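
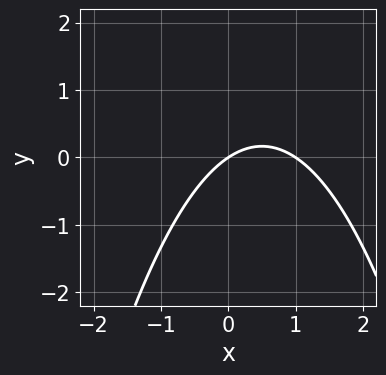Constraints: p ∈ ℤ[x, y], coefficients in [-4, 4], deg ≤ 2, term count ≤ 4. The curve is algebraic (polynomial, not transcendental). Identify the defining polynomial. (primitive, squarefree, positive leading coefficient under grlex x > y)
The degree is 2 — a generic line meets the curve in up to 2 points.
Observable constraints: among the integer gridlines, it crosses the x-axis at x ∈ {0, 1}; one y-axis crossing is at y = 0.
Assembling these constraints gives the stated polynomial.

2*x^2 - 2*x + 3*y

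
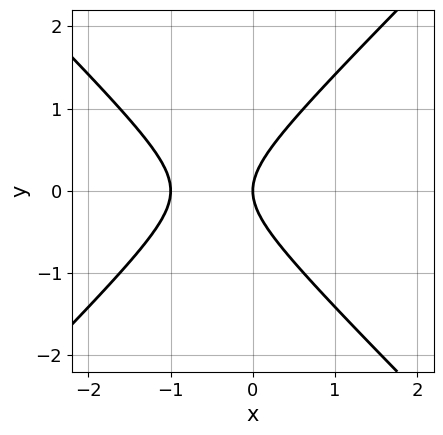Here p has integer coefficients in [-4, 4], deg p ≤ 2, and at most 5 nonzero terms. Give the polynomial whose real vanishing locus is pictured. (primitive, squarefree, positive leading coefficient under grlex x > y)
Degree: no degree-1 curve has this shape, so deg p = 2.
Symmetries: mirror symmetry y ↦ −y ⇒ only even powers of y.
From the axis intercepts and sections: the x-axis gridline crossings are at x ∈ {-1, 0}; it crosses the y-axis at the gridline y = 0.
Putting this together gives p.

x^2 - y^2 + x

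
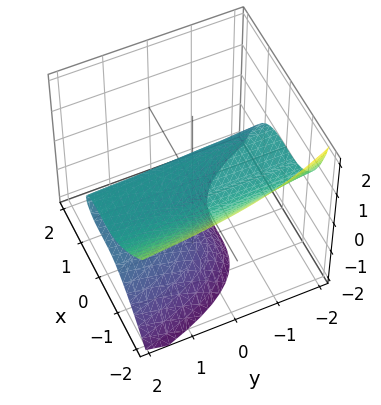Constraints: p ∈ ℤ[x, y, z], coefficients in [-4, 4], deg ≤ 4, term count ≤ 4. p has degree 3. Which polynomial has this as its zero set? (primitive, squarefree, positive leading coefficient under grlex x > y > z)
1. The degree is 3 — no degree-2 surface has this shape.
2. Reading off the gridlines: every point of the y-axis in the box is on the surface; it meets the x-axis at x = 0 (among the integer gridlines); it crosses the z-axis at the gridline z = 0.
3. Together with the visible shape, these determine p as stated.

x^3 + y*z^2 + 2*z^2 + 3*z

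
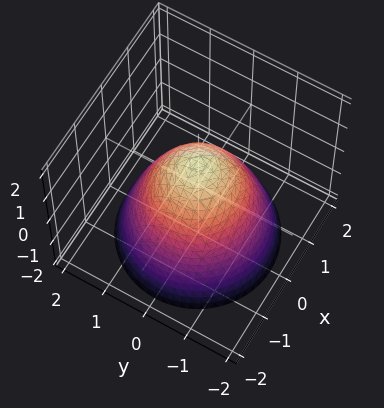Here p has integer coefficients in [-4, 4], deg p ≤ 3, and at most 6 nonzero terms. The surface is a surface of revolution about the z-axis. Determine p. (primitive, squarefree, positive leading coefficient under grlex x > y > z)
(a) deg p = 2.
(b) Symmetry: the z-axis is an axis of rotation, so x and y enter only as x² + y².
(c) Checking where it meets the axes: it meets the z-axis at z = 1 (among the integer gridlines); among the integer gridlines, it crosses the x-axis at x ∈ {-1, 1}.
(d) These observations pin down the coefficients.

x^2 + y^2 + z - 1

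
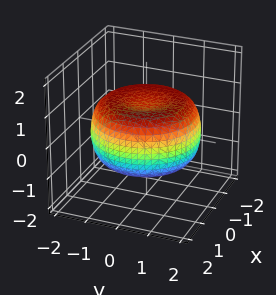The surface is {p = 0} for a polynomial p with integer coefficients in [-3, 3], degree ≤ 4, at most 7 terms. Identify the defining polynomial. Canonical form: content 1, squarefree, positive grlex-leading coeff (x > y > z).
(a) The degree is 4 — a generic line meets the surface in up to 4 points.
(b) Symmetry: the z-axis is an axis of rotation, so x and y enter only as x² + y².
(c) From the axis intercepts and sections: a circular section at z = 1 has radius exactly 1.
(d) Assembling these constraints gives the stated polynomial.

x^4 + 2*x^2*y^2 + y^4 - 2*x^2 - 2*y^2 + 3*z^2 - 2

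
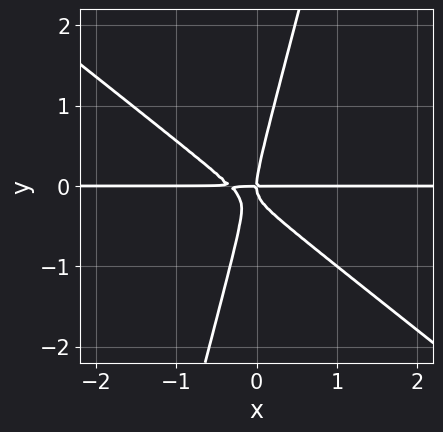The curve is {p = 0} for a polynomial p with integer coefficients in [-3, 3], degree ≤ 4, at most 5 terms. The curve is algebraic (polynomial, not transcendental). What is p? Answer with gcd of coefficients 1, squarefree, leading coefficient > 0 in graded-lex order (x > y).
deg p = 3. No degree-2 curve has this shape.
From the axis intercepts and sections: the visible x-axis segment lies entirely on the curve; one y-axis crossing is at y = 0.
Matching integer coefficients to the picture gives p.

3*x^2*y + 3*x*y^2 - y^3 + x*y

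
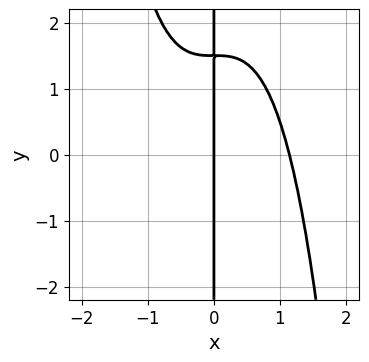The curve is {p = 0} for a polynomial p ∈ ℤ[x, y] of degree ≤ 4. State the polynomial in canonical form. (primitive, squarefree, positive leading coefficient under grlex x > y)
1. The degree is 4 — a generic line meets the curve in up to 4 points.
2. Reading off the gridlines: it crosses the x-axis at the gridline x = 0; every point of the y-axis in the box is on the curve.
3. Together with the visible shape, these determine p as stated.

2*x^4 + 2*x*y - 3*x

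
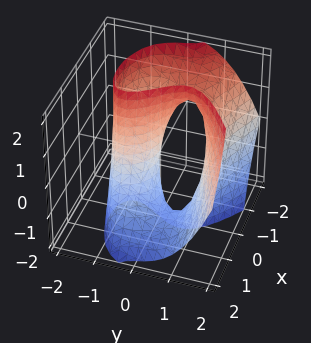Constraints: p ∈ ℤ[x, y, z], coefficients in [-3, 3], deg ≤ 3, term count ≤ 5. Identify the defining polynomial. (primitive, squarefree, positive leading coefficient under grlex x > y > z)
x*y*z - 2*y^3 + 2*x^2 + 2*x*z + 3*y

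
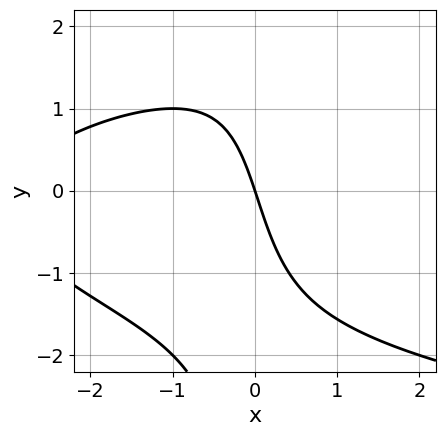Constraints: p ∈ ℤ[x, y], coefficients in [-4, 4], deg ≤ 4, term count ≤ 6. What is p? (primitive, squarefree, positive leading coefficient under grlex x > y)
x*y^2 - x^2 - 3*x - y

deg p = 3. The shape is more complex than any degree-2 curve.
From the visible intercepts: one y-axis crossing is at y = 0; it meets the x-axis at x = 0 (among the integer gridlines).
Solving for integer coefficients yields p as stated.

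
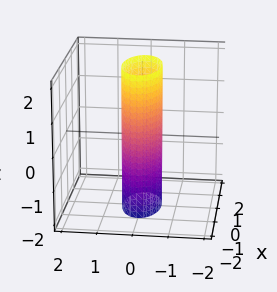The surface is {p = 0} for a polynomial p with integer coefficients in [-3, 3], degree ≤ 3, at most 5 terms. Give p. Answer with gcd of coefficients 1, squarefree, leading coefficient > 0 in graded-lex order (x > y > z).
(a) Degree: a cylinder; a quadric, so deg p = 2.
(b) Symmetries: the z ↦ −z reflection is a symmetry, so z appears only in even powers; it's symmetric under x → −x, forcing even powers of x; mirror symmetry y ↦ −y ⇒ only even powers of y.
(c) Checking where it meets the axes: it misses every integer gridline on the z-axis; among the integer gridlines, it crosses the x-axis at x ∈ {-1, 1}.
(d) Solving for integer coefficients yields p as stated.

x^2 + 3*y^2 - 1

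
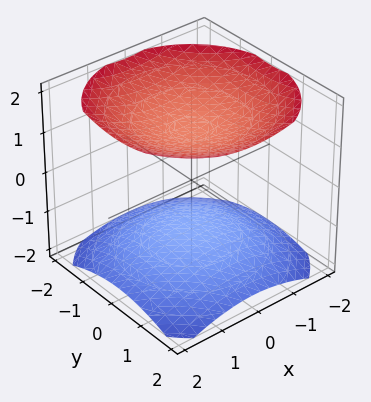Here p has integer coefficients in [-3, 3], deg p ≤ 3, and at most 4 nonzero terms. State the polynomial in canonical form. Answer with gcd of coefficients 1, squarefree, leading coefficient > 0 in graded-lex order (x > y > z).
1. There are 2 components. They look like related sheets of one shape, so recover p as a whole.
2. Degree: two separate bowl-shaped sheets opening away from each other; a quadric, so deg p = 2.
3. Symmetries: mirror symmetry z ↦ −z ⇒ only even powers of z; the surface is invariant under rotation about z: p = q(x² + y², z).
4. Reading off the gridlines: no x-intercept at any integer in the box; it misses every integer gridline on the y-axis.
5. Matching integer coefficients to the picture gives p.

x^2 + y^2 - 2*z^2 + 3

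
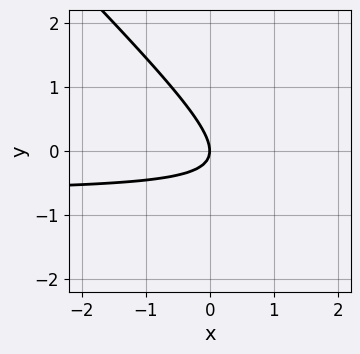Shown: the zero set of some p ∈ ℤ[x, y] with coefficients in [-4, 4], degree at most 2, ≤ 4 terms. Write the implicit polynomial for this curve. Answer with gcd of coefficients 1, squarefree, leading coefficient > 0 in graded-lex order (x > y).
Degree: a generic line meets the curve in up to 2 points, so deg p = 2.
Reading off the gridlines: it crosses the x-axis at the gridline x = 0; it crosses the y-axis at the gridline y = 0.
Matching integer coefficients to the picture gives p.

3*x*y + 3*y^2 + 2*x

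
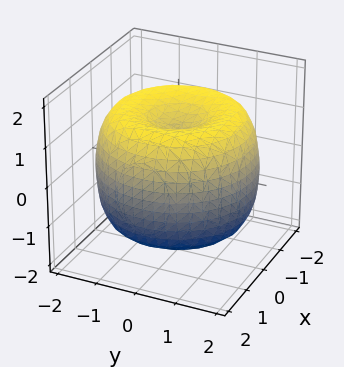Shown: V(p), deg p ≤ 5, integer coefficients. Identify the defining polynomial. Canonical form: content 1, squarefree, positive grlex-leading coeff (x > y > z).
x^4 + 2*x^2*y^2 + y^4 - 3*x^2 - 3*y^2 + 2*z^2 - 2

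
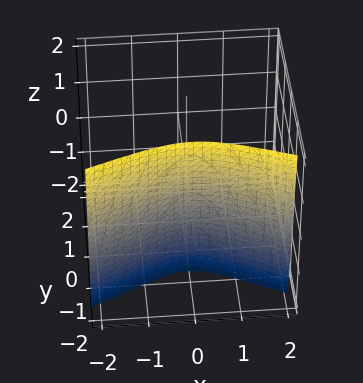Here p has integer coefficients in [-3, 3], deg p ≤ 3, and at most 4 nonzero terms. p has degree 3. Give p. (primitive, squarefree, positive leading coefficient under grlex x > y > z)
2*y^3 + 2*x^2 - y*z + 2

(a) deg p = 3. No degree-2 surface has this shape.
(b) From the visible intercepts: no z-intercept at any integer in the box; it misses every integer gridline on the x-axis.
(c) Matching integer coefficients to the picture gives p. Check: (0, -1, 0) on the y-axis lies on the surface, and p(0, -1, 0) = 0. ✓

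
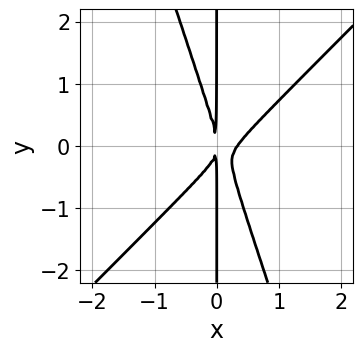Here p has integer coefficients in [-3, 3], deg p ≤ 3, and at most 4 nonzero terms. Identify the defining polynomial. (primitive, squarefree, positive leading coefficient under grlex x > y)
3*x^3 - 2*x^2*y - x*y^2 - x^2

deg p = 3.
From the visible intercepts: the visible y-axis segment lies entirely on the curve.
Putting this together gives p.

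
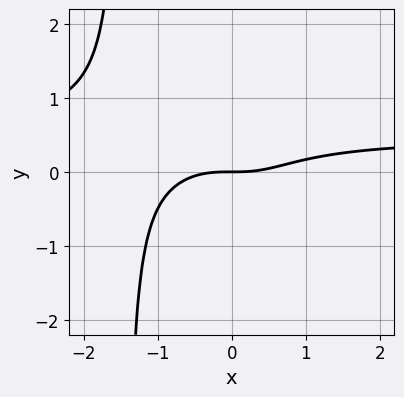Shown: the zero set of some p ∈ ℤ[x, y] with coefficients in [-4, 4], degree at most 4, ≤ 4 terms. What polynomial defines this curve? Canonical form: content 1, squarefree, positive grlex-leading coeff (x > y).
2*x^3*y - x^3 + 2*x^2*y + 2*y

1. deg p = 4.
2. Against the integer gridlines: it crosses the x-axis at the gridline x = 0; one y-axis crossing is at y = 0.
3. Matching integer coefficients to the picture gives p.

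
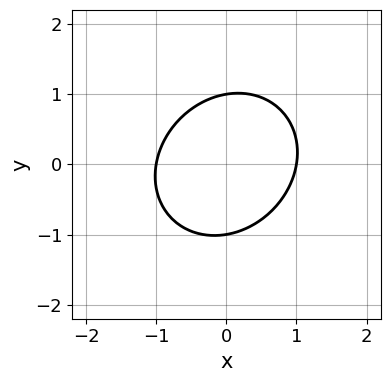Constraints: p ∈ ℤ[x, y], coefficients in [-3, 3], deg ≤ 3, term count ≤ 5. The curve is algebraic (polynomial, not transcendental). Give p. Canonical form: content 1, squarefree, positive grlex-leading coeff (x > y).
First, degree: no degree-1 curve has this shape, so deg p = 2.
Next, checking where it meets the axes: the x-axis gridline crossings are at x ∈ {-1, 1}; among the integer gridlines, it crosses the y-axis at y ∈ {-1, 1}.
Finally, assembling these constraints gives the stated polynomial.

3*x^2 - x*y + 3*y^2 - 3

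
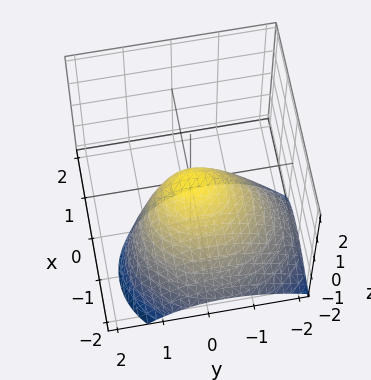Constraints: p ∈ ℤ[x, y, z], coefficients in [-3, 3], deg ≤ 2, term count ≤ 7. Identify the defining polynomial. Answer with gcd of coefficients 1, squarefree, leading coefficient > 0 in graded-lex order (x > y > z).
3*x^2 - 3*x*z + 2*y^2 - y*z + 3*z

Degree: a generic line meets the surface in up to 2 points, so deg p = 2.
Checking where it meets the axes: it meets the z-axis at z = 0 (among the integer gridlines); it meets the x-axis at x = 0 (among the integer gridlines).
These observations pin down the coefficients.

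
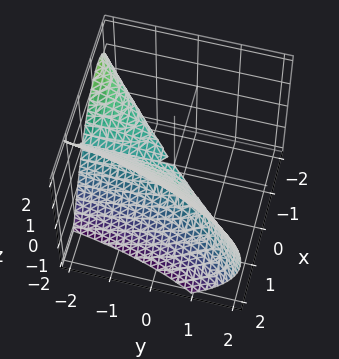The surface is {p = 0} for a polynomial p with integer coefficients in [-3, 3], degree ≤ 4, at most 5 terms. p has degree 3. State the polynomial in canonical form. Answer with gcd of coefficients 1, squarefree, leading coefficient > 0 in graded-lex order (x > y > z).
x^3 - x^2*y - z^2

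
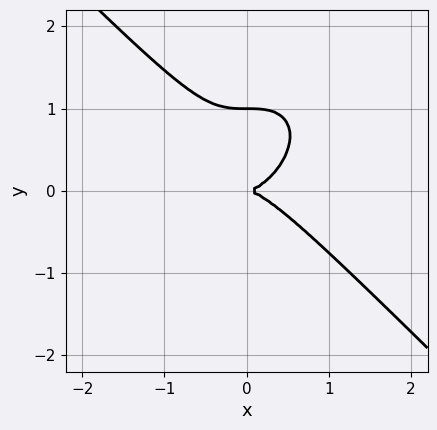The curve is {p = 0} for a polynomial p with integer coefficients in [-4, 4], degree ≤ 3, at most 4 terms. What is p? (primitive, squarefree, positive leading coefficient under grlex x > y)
First, the degree is 3 — a generic line meets the curve in up to 3 points.
Next, checking where it meets the axes: the y-axis gridline crossings are at y ∈ {0, 1}; it crosses the x-axis at the gridline x = 0.
Finally, fitting integer coefficients to these (and the overall shape) gives p.

x^3 + y^3 - y^2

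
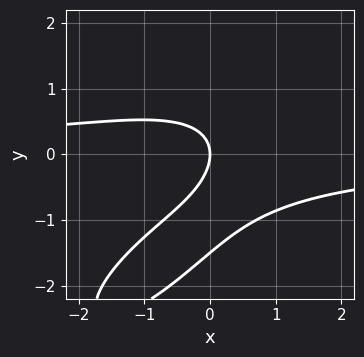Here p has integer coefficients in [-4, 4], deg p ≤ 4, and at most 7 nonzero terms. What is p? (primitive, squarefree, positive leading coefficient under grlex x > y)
First, the degree is 3 — no degree-2 curve has this shape.
Then, from the axis intercepts and sections: it meets the x-axis at x = 0 (among the integer gridlines); one y-axis crossing is at y = 0.
Finally, matching integer coefficients to the picture gives p.

2*x^2*y - 3*x*y^2 + 2*y^3 + 3*y^2 + 3*x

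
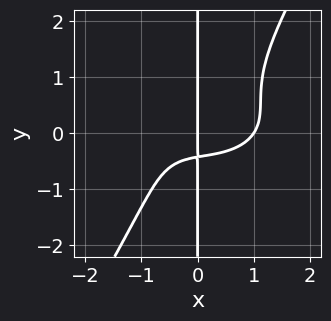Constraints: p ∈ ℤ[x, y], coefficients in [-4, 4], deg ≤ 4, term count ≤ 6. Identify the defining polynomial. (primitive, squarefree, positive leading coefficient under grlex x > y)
x^4 + 3*x^2*y^2 - 2*x*y^3 - 2*x*y - x

(a) deg p = 4. No degree-3 curve has this shape.
(b) Observable constraints: the x-axis gridline crossings are at x ∈ {0, 1}; every point of the y-axis in the box is on the curve.
(c) The integer polynomial consistent with all of this is the stated p.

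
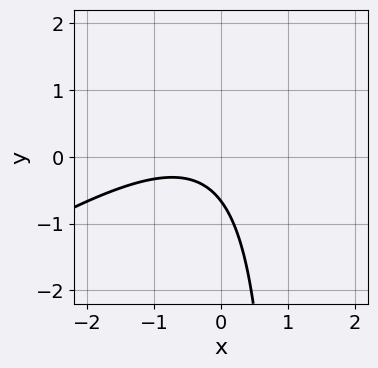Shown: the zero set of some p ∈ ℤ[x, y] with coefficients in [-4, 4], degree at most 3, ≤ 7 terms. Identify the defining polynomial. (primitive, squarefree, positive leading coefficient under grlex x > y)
2*x^2 - 3*x*y + 2*x + 3*y + 2

(a) deg p = 2. A generic line meets the curve in up to 2 points.
(b) Reading off the gridlines: it misses every integer gridline on the x-axis.
(c) Fitting integer coefficients to these (and the overall shape) gives p.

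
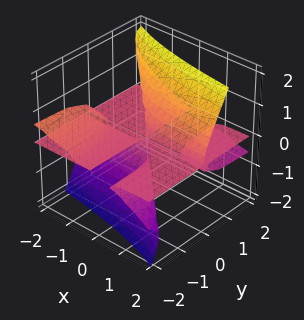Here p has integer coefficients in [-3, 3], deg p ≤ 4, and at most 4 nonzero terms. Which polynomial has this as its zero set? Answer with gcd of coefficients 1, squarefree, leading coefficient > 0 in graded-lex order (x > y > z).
x*y*z + 3*y*z^2 - 2*z^3

There are 2 components. They look like related sheets of one shape, so recover p as a whole.
deg p = 3. No degree-2 surface has this shape.
From the visible intercepts: the visible x-axis segment lies entirely on the surface; the visible y-axis segment lies entirely on the surface; it meets the z-axis at z = 0 (among the integer gridlines).
Fitting integer coefficients to these (and the overall shape) gives p.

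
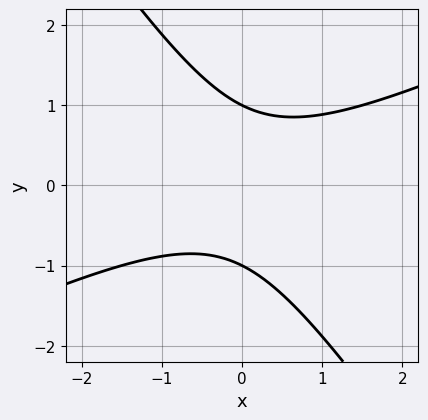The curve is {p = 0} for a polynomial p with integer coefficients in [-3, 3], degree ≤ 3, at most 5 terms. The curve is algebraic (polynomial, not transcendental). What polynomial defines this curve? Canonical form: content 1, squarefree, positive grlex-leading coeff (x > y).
Degree: the shape is more complex than any degree-1 curve, so deg p = 2.
From the axis intercepts and sections: among the integer gridlines, it crosses the y-axis at y ∈ {-1, 1}; it misses every integer gridline on the x-axis.
The integer polynomial consistent with all of this is the stated p.

2*x^2 - 3*x*y - 3*y^2 + 3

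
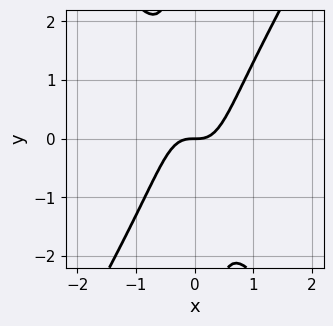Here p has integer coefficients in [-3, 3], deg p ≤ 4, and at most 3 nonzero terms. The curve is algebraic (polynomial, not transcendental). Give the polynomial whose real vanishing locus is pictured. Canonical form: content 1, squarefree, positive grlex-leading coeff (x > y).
3*x^3 - x*y^2 - y

First, deg p = 3. A generic line meets the curve in up to 3 points.
Next, observable constraints: it meets the y-axis at y = 0 (among the integer gridlines); it crosses the x-axis at the gridline x = 0.
Finally, assembling these constraints gives the stated polynomial.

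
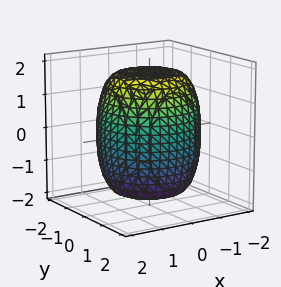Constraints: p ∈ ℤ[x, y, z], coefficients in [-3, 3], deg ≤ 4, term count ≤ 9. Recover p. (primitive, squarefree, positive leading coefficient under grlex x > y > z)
x^4 + 2*x^2*y^2 + y^4 - x^2 - y^2 + z^2 - 3

Degree: the shape is more complex than any degree-3 surface, so deg p = 4.
Symmetry: the surface is invariant under rotation about z: p = q(x² + y², z).
From the axis intercepts and sections: a circular section at z = -1 has radius between 1 and 2.
The integer polynomial consistent with all of this is the stated p.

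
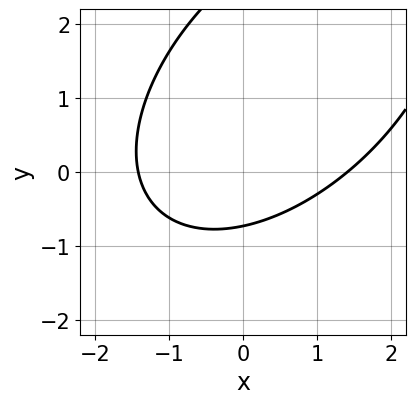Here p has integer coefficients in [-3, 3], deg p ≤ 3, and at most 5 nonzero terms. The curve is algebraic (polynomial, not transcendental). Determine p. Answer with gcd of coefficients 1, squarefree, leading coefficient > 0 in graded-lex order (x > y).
deg p = 2. A generic line meets the curve in up to 2 points.
Matching integer coefficients to the picture gives p.

x^2 - x*y + y^2 - 2*y - 2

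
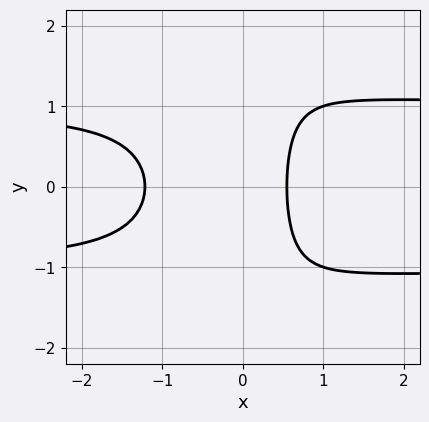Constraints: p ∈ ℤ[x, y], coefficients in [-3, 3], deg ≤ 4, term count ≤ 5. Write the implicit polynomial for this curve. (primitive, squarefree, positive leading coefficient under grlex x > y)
1. The degree is 4 — no degree-3 curve has this shape.
2. Symmetries: the y ↦ −y reflection is a symmetry, so y appears only in even powers.
3. Checking where it meets the axes: the curve avoids every integer y-axis point in the box.
4. Together with the visible shape, these determine p as stated.

3*x^2*y^2 - 3*x^2 - 2*x + 2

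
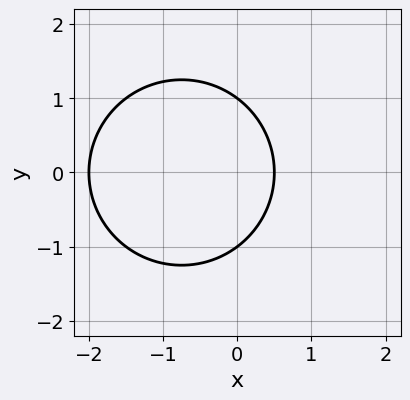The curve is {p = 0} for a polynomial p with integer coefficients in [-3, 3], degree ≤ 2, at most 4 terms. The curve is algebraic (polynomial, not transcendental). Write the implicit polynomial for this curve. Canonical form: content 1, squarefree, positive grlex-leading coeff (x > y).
(a) Degree: a generic line meets the curve in up to 2 points, so deg p = 2.
(b) Symmetries: the y ↦ −y reflection is a symmetry, so y appears only in even powers.
(c) From the axis intercepts and sections: among the integer gridlines, it crosses the y-axis at y ∈ {-1, 1}; it crosses the x-axis at the gridline x = -2.
(d) Solving for integer coefficients yields p as stated.

2*x^2 + 2*y^2 + 3*x - 2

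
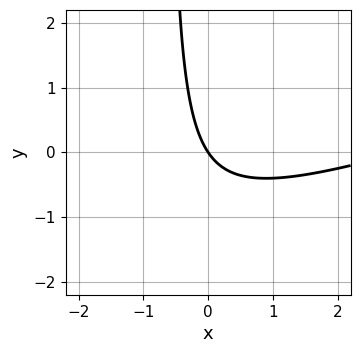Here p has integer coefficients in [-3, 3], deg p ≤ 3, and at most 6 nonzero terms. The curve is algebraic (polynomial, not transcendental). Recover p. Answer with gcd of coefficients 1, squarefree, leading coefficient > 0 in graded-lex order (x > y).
x^2 - 3*x*y - 3*x - 2*y

First, degree: no degree-1 curve has this shape, so deg p = 2.
Next, checking where it meets the axes: it crosses the x-axis at the gridline x = 0; it meets the y-axis at y = 0 (among the integer gridlines).
Finally, assembling these constraints gives the stated polynomial.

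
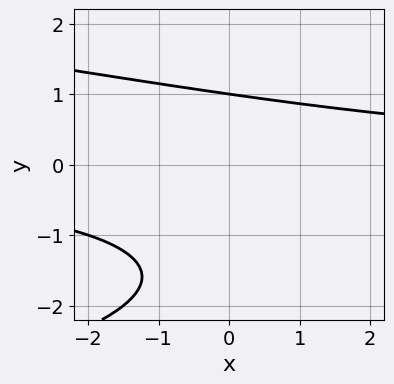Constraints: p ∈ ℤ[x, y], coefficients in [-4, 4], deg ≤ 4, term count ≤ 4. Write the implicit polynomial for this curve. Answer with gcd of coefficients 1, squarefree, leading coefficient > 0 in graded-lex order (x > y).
y^3 + x*y + 2*y^2 - 3

1. deg p = 3. No degree-2 curve has this shape.
2. Against the integer gridlines: it meets the y-axis at y = 1 (among the integer gridlines); the curve avoids every integer x-axis point in the box.
3. Fitting integer coefficients to these (and the overall shape) gives p.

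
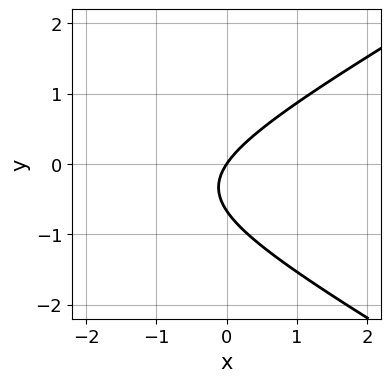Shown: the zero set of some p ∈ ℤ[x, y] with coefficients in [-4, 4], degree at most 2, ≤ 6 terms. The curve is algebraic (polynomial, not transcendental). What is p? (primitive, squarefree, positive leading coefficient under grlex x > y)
x^2 - 3*y^2 + 3*x - 2*y

First, degree: the shape is more complex than any degree-1 curve, so deg p = 2.
Next, observable constraints: it meets the y-axis at y = 0 (among the integer gridlines); it meets the x-axis at x = 0 (among the integer gridlines).
Finally, together with the visible shape, these determine p as stated.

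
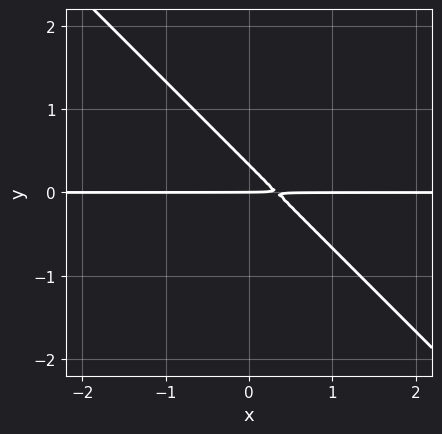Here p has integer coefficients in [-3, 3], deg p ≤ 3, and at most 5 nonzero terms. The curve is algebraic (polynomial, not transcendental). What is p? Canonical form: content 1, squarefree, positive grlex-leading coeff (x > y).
(a) The degree is 2 — the shape is more complex than any degree-1 curve.
(b) Checking where it meets the axes: it crosses the y-axis at the gridline y = 0; every point of the x-axis in the box is on the curve.
(c) Together with the visible shape, these determine p as stated.

3*x*y + 3*y^2 - y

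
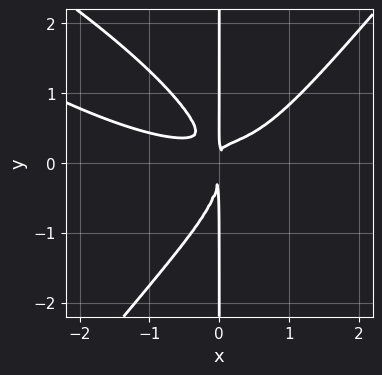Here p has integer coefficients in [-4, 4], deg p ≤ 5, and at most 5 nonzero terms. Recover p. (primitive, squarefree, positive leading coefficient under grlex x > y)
The degree is 4 — no degree-3 curve has this shape.
From the visible intercepts: the visible y-axis segment lies entirely on the curve.
Matching integer coefficients to the picture gives p.

x^4 + 2*x^3*y - 2*x*y^3 - 3*x^2*y + x^2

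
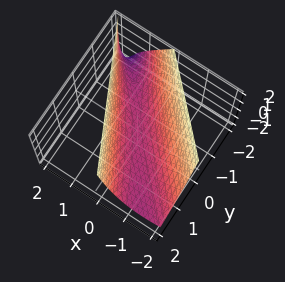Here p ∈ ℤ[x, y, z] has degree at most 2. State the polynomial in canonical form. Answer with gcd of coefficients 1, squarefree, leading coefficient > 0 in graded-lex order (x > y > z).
Degree: no degree-1 surface has this shape, so deg p = 2.
Checking where it meets the axes: one x-axis crossing is at x = 0; one y-axis crossing is at y = 0; one z-axis crossing is at z = 0.
Together with the visible shape, these determine p as stated.

2*x^2 + 3*x*y + x*z + y^2 - 2*z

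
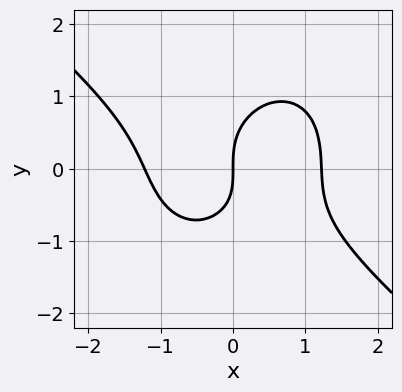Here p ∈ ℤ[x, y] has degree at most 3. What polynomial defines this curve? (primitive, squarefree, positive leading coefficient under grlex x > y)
First, deg p = 3. A generic line meets the curve in up to 3 points.
Then, against the integer gridlines: one x-axis crossing is at x = 0; it crosses the y-axis at the gridline y = 0.
Finally, matching integer coefficients to the picture gives p.

2*x^3 + x^2*y + 2*y^3 - x*y - 3*x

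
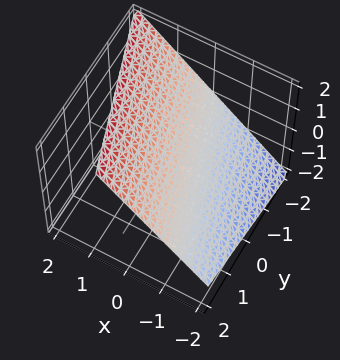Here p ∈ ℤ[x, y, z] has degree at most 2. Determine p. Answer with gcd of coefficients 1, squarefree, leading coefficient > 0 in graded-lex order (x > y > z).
3*x + y - 3*z + 2

1. Degree: every cross-section is a straight line — this is a plane, so deg p = 1.
2. From the axis intercepts and sections: one y-axis crossing is at y = -2.
3. Solving for integer coefficients yields p as stated.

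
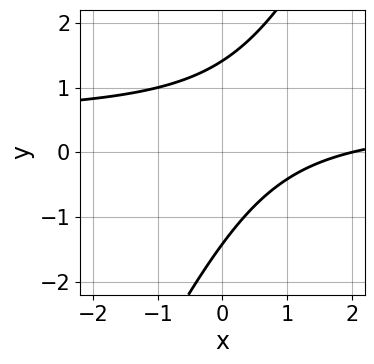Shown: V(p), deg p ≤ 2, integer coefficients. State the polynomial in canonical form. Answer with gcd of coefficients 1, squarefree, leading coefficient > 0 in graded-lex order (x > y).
2*x*y - y^2 - x + 2

(a) deg p = 2.
(b) Checking where it meets the axes: it crosses the x-axis at the gridline x = 2.
(c) Putting this together gives p.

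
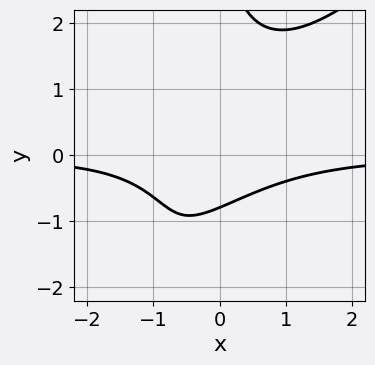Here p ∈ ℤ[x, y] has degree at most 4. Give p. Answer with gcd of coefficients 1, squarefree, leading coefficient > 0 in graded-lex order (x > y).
3*x^2*y - 3*x*y^2 - y^2 + 3*y + 3

Degree: no degree-2 curve has this shape, so deg p = 3.
Against the integer gridlines: no x-intercept at any integer in the box.
These observations pin down the coefficients.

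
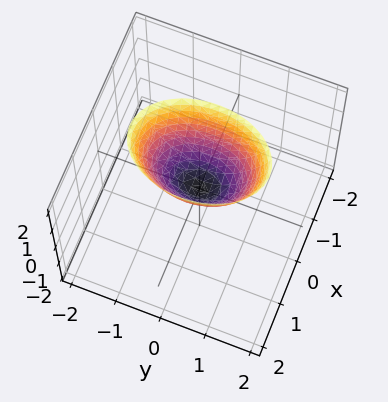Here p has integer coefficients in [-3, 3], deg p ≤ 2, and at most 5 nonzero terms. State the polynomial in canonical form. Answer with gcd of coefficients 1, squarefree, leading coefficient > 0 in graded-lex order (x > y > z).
First, degree: a paraboloid; a quadric, so deg p = 2.
Then, symmetries: it's symmetric under x → −x, forcing even powers of x; mirror symmetry y ↦ −y ⇒ only even powers of y.
Then, observable constraints: one y-axis crossing is at y = 0; it meets the z-axis at z = 0 (among the integer gridlines); it meets the x-axis at x = 0 (among the integer gridlines).
Finally, together with the visible shape, these determine p as stated.

2*x^2 + y^2 - z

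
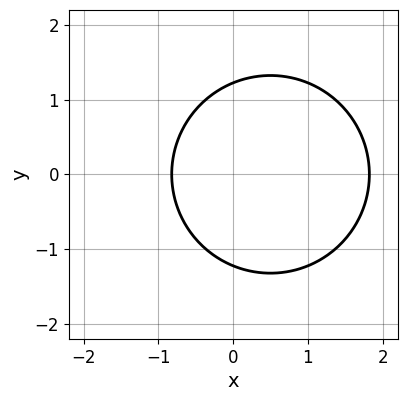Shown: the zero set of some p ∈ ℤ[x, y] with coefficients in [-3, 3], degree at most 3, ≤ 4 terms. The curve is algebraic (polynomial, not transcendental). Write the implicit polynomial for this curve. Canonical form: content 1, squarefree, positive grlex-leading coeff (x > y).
2*x^2 + 2*y^2 - 2*x - 3

First, the degree is 2 — a generic line meets the curve in up to 2 points.
Then, symmetries: it's symmetric under y → −y, forcing even powers of y.
Finally, together with the visible shape, these determine p as stated.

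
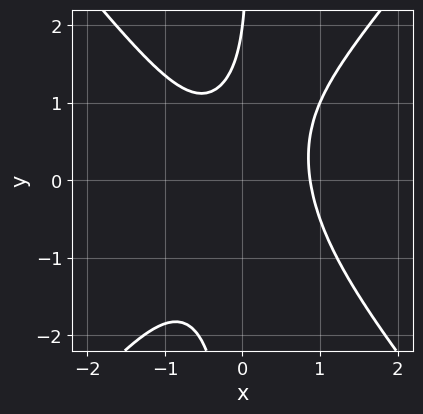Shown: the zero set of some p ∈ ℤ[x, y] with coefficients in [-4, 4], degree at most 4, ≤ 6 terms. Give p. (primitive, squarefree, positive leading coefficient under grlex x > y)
3*x^3 - 2*x*y^2 + y - 2

1. deg p = 3. No degree-2 curve has this shape.
2. From the visible intercepts: one y-axis crossing is at y = 2.
3. Fitting integer coefficients to these (and the overall shape) gives p.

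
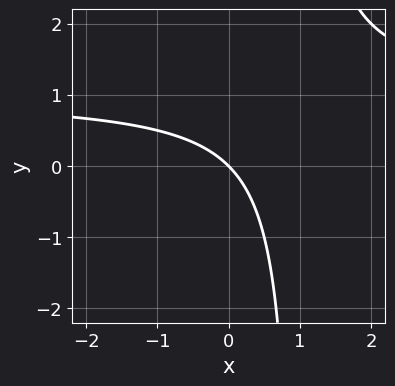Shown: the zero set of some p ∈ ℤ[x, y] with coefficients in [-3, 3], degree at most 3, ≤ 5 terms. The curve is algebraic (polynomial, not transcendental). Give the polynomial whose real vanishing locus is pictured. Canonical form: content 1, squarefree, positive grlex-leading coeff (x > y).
x*y - x - y

1. Degree: a generic line meets the curve in up to 2 points, so deg p = 2.
2. Checking where it meets the axes: it meets the x-axis at x = 0 (among the integer gridlines); one y-axis crossing is at y = 0.
3. The integer polynomial consistent with all of this is the stated p.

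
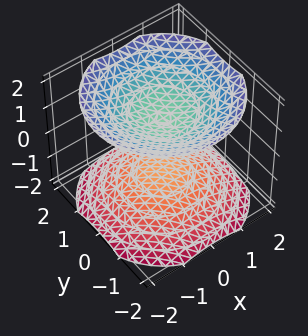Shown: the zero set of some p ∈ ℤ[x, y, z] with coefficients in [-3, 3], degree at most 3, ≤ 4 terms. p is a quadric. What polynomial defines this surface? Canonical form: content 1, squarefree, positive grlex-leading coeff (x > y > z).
2*x^2 + 2*y^2 - 3*z^2 + 3

1. I count 2 distinct pieces.
2. Degree: two sheets facing apart; a quadric, so deg p = 2.
3. By symmetry, the surface is invariant under rotation about z: p = q(x² + y², z); the z ↦ −z reflection is a symmetry, so z appears only in even powers.
4. Reading off the gridlines: the surface avoids every integer x-axis point in the box; the z-axis gridline crossings are at z ∈ {-1, 1}.
5. Together with the visible shape, these determine p as stated.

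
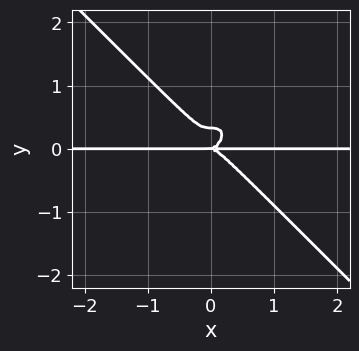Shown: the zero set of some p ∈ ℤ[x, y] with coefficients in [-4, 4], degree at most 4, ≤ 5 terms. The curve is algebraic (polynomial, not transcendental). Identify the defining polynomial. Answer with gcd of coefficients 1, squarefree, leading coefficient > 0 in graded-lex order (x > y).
1. deg p = 4. No degree-3 curve has this shape.
2. Observable constraints: it crosses the y-axis at the gridline y = 0; the visible x-axis segment lies entirely on the curve.
3. Solving for integer coefficients yields p as stated.

3*x^3*y + 3*y^4 - y^3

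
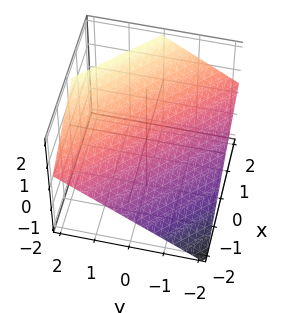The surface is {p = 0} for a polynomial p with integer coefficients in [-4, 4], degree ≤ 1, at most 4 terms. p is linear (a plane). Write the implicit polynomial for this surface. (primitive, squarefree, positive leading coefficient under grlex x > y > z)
Degree: the surface is flat (a plane), so deg p = 1.
Checking where it meets the axes: it crosses the x-axis at the gridline x = -1; one y-axis crossing is at y = -1.
Matching integer coefficients to the picture gives p.

2*x + 2*y - 3*z + 2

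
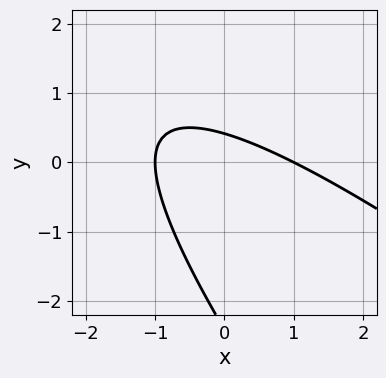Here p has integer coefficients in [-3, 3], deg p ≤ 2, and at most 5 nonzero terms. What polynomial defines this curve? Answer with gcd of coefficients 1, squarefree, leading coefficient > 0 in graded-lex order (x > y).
x^2 + 2*x*y + y^2 + 2*y - 1

(a) The degree is 2 — no degree-1 curve has this shape.
(b) Reading off the gridlines: the x-axis gridline crossings are at x ∈ {-1, 1}.
(c) Fitting integer coefficients to these (and the overall shape) gives p.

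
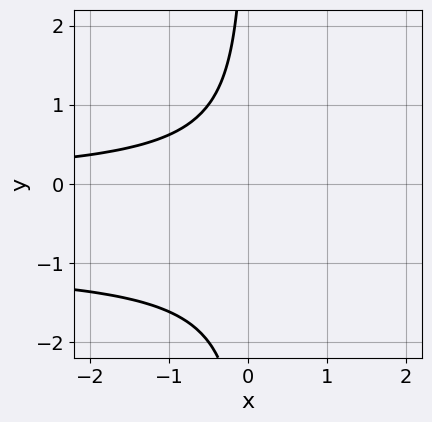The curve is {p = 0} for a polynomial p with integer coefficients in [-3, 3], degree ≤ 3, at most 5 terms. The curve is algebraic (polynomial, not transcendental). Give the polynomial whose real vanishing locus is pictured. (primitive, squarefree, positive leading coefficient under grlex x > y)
x*y^2 + x*y + 1

First, the degree is 3 — no degree-2 curve has this shape.
Then, against the integer gridlines: no x-intercept at any integer in the box; it misses every integer gridline on the y-axis.
Finally, together with the visible shape, these determine p as stated.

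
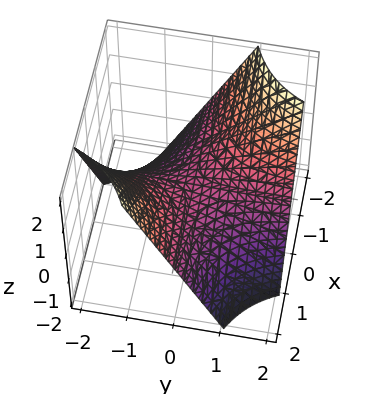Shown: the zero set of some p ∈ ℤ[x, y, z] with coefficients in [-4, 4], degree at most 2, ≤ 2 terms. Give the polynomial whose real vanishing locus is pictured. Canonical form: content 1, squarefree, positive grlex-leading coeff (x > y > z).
x*y + z

First, deg p = 2. A hyperbolic paraboloid; a quadric.
Next, checking where it meets the axes: it crosses the z-axis at the gridline z = 0; the visible y-axis segment lies entirely on the surface.
Finally, solving for integer coefficients yields p as stated. Check: (-1, 0, 0) on the x-axis lies on the surface, and p(-1, 0, 0) = 0. ✓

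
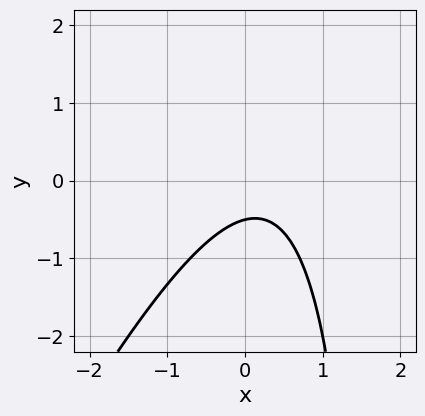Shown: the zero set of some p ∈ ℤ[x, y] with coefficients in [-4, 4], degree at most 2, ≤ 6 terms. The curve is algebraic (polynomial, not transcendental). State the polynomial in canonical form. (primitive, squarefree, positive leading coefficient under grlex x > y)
2*x^2 - x*y - x + 2*y + 1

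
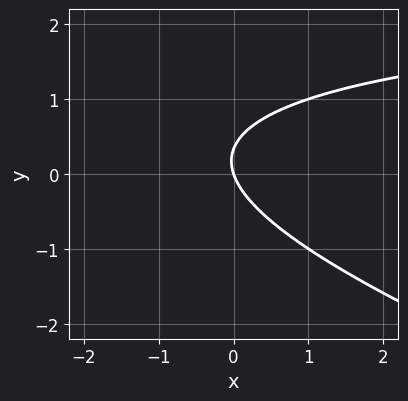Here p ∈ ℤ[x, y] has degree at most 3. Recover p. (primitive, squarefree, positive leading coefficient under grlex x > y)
1. The degree is 2 — a generic line meets the curve in up to 2 points.
2. From the axis intercepts and sections: one y-axis crossing is at y = 0; one x-axis crossing is at x = 0.
3. These observations pin down the coefficients.

x*y + 3*y^2 - 3*x - y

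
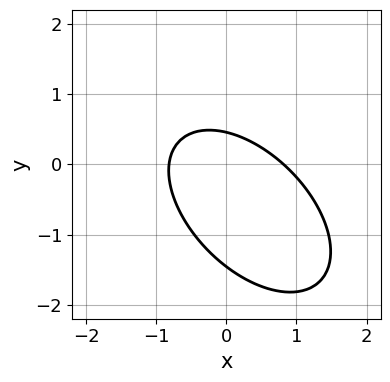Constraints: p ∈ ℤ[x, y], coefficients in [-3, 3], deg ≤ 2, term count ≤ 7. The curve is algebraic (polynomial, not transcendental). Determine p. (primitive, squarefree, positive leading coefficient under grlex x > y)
(a) deg p = 2. No degree-1 curve has this shape.
(b) Solving for integer coefficients yields p as stated.

3*x^2 + 3*x*y + 3*y^2 + 3*y - 2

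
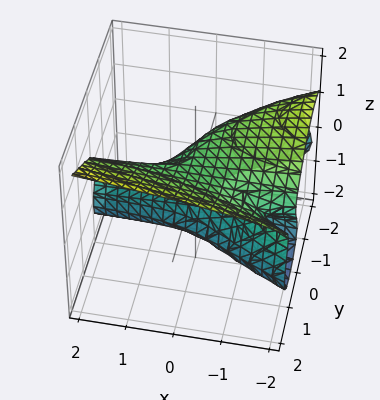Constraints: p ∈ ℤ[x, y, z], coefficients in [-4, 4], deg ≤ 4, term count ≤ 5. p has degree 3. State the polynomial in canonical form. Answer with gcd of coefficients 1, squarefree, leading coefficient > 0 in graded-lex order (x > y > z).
Degree: no degree-2 surface has this shape, so deg p = 3.
From the visible intercepts: it meets the y-axis at y = 0 (among the integer gridlines); one x-axis crossing is at x = 0; one z-axis crossing is at z = 0.
Together with the visible shape, these determine p as stated.

y^3 - 3*z^3 + 2*x*y - x + 2*z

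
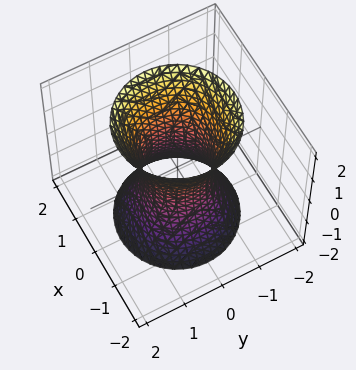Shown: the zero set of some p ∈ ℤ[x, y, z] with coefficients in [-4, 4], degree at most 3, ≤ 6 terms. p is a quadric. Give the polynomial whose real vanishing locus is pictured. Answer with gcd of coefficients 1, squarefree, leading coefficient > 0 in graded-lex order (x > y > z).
3*x^2 + 3*y^2 - z^2 - 2

The degree is 2 — an hourglass — one-sheet hyperboloid; a quadric.
Symmetry: the surface is invariant under rotation about z: p = q(x² + y², z); it's symmetric under z → −z, forcing even powers of z.
From the axis intercepts and sections: a circular section at z = 1 has radius exactly 1; no z-intercept at any integer in the box.
These observations pin down the coefficients.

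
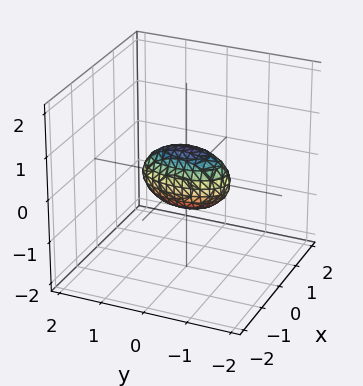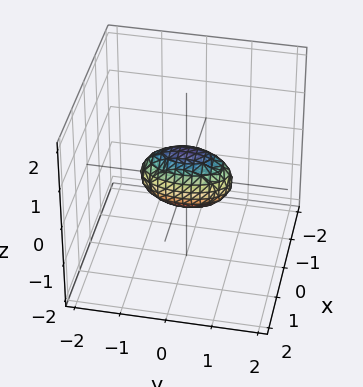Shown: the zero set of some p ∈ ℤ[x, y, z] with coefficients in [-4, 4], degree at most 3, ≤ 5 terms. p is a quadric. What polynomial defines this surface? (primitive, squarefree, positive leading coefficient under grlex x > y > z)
First, deg p = 2. Bounded and convex; a quadric.
Then, symmetries: the z ↦ −z reflection is a symmetry, so z appears only in even powers; the y ↦ −y reflection is a symmetry, so y appears only in even powers; mirror symmetry x ↦ −x ⇒ only even powers of x.
Next, against the integer gridlines: among the integer gridlines, it crosses the y-axis at y ∈ {-1, 1}.
Finally, fitting integer coefficients to these (and the overall shape) gives p.

3*x^2 + y^2 + 2*z^2 - 1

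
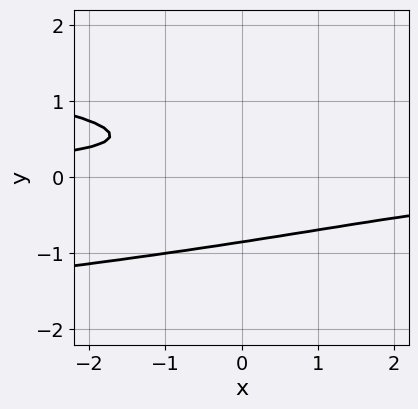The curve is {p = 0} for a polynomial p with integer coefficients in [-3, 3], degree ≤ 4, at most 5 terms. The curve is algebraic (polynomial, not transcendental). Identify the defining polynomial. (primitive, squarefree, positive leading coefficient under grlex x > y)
First, degree: no degree-2 curve has this shape, so deg p = 3.
Then, against the integer gridlines: no x-intercept at any integer in the box.
Finally, assembling these constraints gives the stated polynomial.

3*y^3 + x*y - y + 1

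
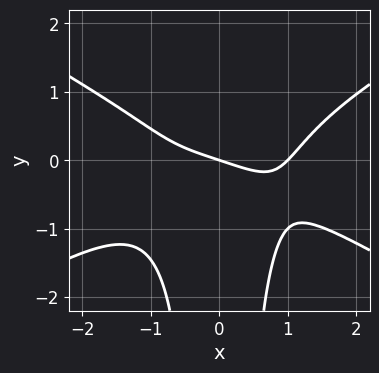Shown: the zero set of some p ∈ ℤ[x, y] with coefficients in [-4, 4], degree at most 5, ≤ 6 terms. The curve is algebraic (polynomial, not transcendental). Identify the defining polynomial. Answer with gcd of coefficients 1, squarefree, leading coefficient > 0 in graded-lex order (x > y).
x^4 - 3*x^2*y^2 - x - 3*y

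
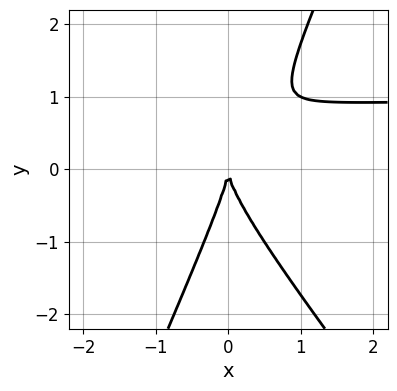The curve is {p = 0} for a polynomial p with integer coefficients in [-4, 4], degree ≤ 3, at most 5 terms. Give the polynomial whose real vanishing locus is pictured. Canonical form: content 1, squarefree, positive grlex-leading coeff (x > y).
(a) The degree is 3 — no degree-2 curve has this shape.
(b) From the axis intercepts and sections: it meets the y-axis at y = 0 (among the integer gridlines); it crosses the x-axis at the gridline x = 0.
(c) Assembling these constraints gives the stated polynomial.

3*x^2*y + x*y^2 - y^3 - 3*x^2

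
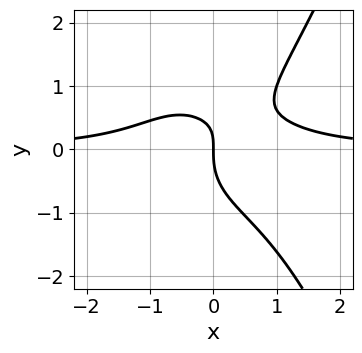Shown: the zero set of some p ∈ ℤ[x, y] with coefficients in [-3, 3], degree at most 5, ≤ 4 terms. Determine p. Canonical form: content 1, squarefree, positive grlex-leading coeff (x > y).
x^3*y - y^3 + x*y - x

(a) Degree: no degree-3 curve has this shape, so deg p = 4.
(b) Against the integer gridlines: one x-axis crossing is at x = 0; it crosses the y-axis at the gridline y = 0.
(c) The integer polynomial consistent with all of this is the stated p.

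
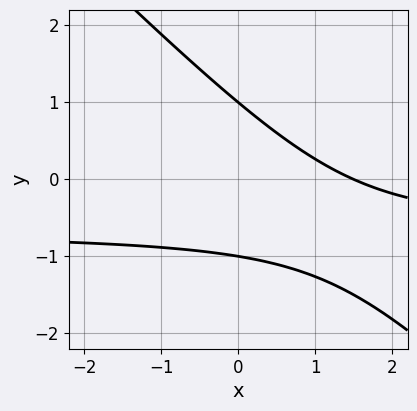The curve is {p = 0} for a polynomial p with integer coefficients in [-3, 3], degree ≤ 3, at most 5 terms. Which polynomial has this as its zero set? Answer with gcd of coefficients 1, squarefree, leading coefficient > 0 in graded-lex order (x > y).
3*x*y + 3*y^2 + 2*x - 3

The degree is 2 — the shape is more complex than any degree-1 curve.
Against the integer gridlines: among the integer gridlines, it crosses the y-axis at y ∈ {-1, 1}.
Matching integer coefficients to the picture gives p.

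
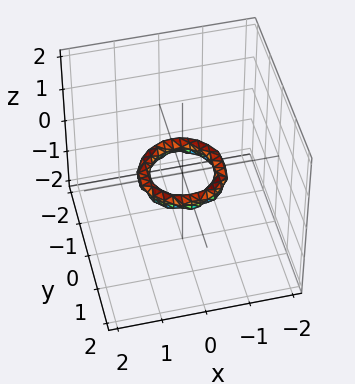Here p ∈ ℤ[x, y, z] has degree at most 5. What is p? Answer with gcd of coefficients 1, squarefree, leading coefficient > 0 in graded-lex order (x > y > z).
2*x^4 + 4*x^2*y^2 + 2*y^4 - 3*x^2 - 3*y^2 + 3*z^2 + 1

(a) The degree is 4 — a generic line meets the surface in up to 4 points.
(b) Symmetry: the z-axis is an axis of rotation, so x and y enter only as x² + y².
(c) Against the integer gridlines: among the integer gridlines, it crosses the y-axis at y ∈ {-1, 1}; the x-axis gridline crossings are at x ∈ {-1, 1}; the surface avoids every integer z-axis point in the box; a circular section at z = 0 has radius between 0 and 1.
(d) Fitting integer coefficients to these (and the overall shape) gives p.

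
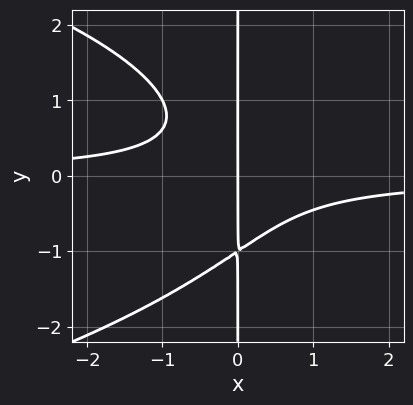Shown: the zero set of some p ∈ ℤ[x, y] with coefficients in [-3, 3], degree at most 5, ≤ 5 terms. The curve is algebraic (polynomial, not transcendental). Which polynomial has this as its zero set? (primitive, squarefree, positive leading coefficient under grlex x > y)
x*y^3 + 2*x^2*y + x

First, degree: a generic line meets the curve in up to 4 points, so deg p = 4.
Then, from the visible intercepts: the visible y-axis segment lies entirely on the curve; one x-axis crossing is at x = 0.
Finally, the integer polynomial consistent with all of this is the stated p.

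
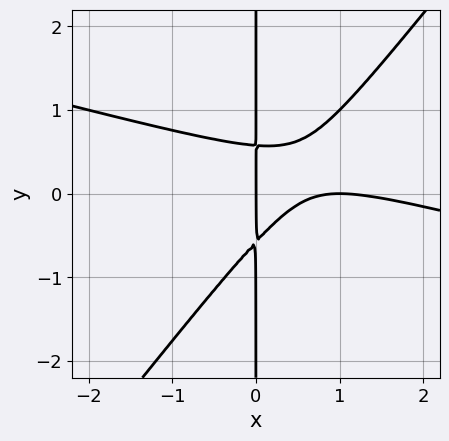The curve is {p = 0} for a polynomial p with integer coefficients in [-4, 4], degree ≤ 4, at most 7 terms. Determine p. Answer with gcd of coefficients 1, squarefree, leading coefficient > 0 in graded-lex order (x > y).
x^3 + 3*x^2*y - 3*x*y^2 - 2*x^2 + x

First, degree: no degree-2 curve has this shape, so deg p = 3.
Next, from the axis intercepts and sections: every point of the y-axis in the box is on the curve; the x-axis gridline crossings are at x ∈ {0, 1}.
Finally, fitting integer coefficients to these (and the overall shape) gives p.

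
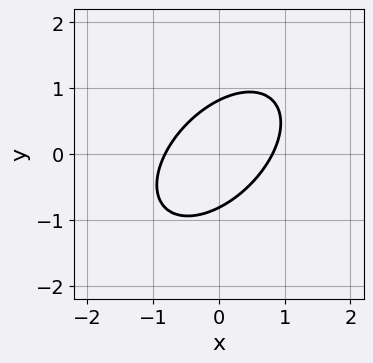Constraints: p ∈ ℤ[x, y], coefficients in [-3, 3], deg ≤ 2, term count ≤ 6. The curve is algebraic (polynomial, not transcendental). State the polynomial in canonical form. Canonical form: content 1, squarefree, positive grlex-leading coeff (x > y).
First, deg p = 2. The shape is more complex than any degree-1 curve.
Finally, matching integer coefficients to the picture gives p.

3*x^2 - 3*x*y + 3*y^2 - 2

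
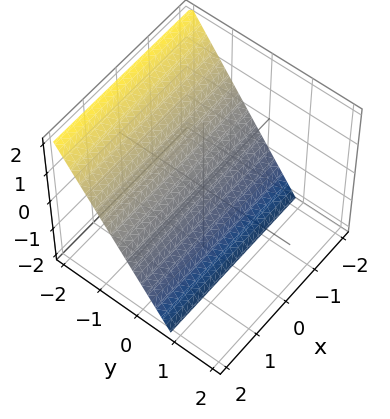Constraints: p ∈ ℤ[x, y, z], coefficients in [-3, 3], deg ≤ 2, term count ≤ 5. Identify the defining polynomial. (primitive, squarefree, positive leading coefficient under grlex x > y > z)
3*y + 2*z + 2

The degree is 1 — the surface is flat (a plane).
Against the integer gridlines: it crosses the z-axis at the gridline z = -1; no x-intercept at any integer in the box.
The integer polynomial consistent with all of this is the stated p.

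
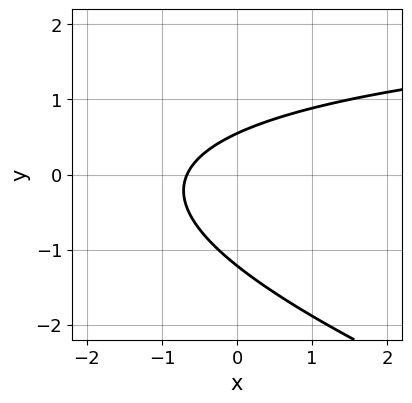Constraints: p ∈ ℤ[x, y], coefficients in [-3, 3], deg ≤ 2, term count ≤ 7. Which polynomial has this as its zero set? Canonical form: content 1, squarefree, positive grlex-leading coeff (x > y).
x*y + 3*y^2 - 3*x + 2*y - 2

(a) Degree: a generic line meets the curve in up to 2 points, so deg p = 2.
(b) The integer polynomial consistent with all of this is the stated p.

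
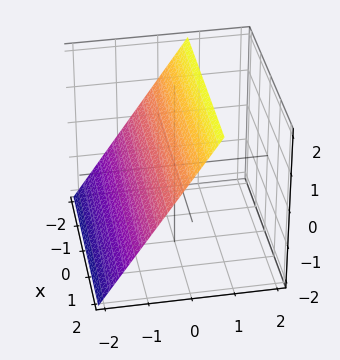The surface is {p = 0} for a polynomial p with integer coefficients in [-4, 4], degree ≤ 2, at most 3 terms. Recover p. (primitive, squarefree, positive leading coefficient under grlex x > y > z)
3*y - 2*z + 2

(a) Degree: every cross-section is a straight line — this is a plane, so deg p = 1.
(b) Reading off the gridlines: the surface avoids every integer x-axis point in the box; it crosses the z-axis at the gridline z = 1.
(c) The integer polynomial consistent with all of this is the stated p.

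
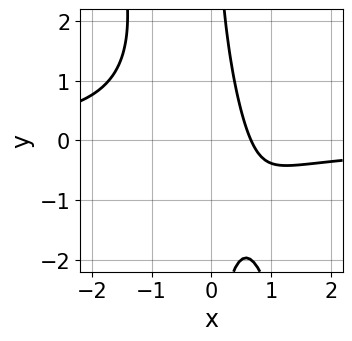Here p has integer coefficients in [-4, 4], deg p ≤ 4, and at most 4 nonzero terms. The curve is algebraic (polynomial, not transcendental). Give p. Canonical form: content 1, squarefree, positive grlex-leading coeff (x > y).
3*x^2*y + x*y^2 + 3*x - 2

First, deg p = 3. A generic line meets the curve in up to 3 points.
Then, observable constraints: it misses every integer gridline on the y-axis.
Finally, matching integer coefficients to the picture gives p.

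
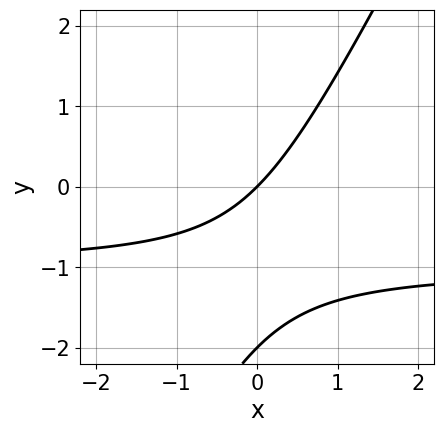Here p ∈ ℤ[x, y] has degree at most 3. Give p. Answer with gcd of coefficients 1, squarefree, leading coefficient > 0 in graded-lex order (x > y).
1. The degree is 2 — a generic line meets the curve in up to 2 points.
2. Checking where it meets the axes: it crosses the x-axis at the gridline x = 0; the y-axis gridline crossings are at y ∈ {-2, 0}.
3. These observations pin down the coefficients.

2*x*y - y^2 + 2*x - 2*y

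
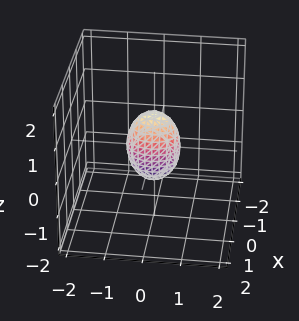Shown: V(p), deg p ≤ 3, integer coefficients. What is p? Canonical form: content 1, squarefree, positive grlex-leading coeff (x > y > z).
3*x^2 + 2*y^2 + z^2 - 1

First, the degree is 2 — bounded and convex; a quadric.
Next, symmetries: it's symmetric under y → −y, forcing even powers of y; it's symmetric under z → −z, forcing even powers of z; mirror symmetry x ↦ −x ⇒ only even powers of x.
Then, reading off the gridlines: among the integer gridlines, it crosses the z-axis at z ∈ {-1, 1}.
Finally, together with the visible shape, these determine p as stated.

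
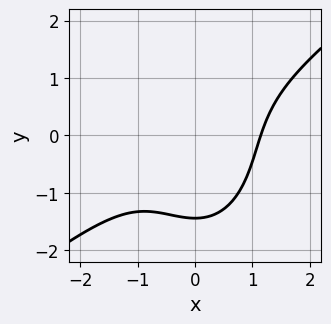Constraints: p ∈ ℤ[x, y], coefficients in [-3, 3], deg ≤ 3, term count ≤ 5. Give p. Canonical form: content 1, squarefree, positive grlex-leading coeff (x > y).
2*x^3 - 2*x^2*y - y^3 - 3

(a) The degree is 3 — no degree-2 curve has this shape.
(b) Matching integer coefficients to the picture gives p.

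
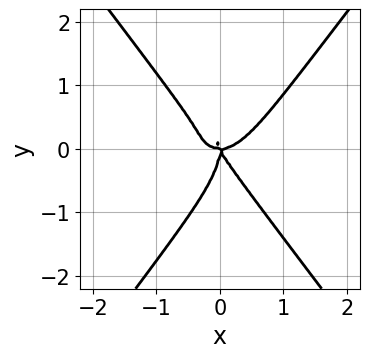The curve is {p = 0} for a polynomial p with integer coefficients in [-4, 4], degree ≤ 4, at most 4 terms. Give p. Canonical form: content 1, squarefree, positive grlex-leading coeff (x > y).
3*x^4 - y^4 - 2*x^2*y - x*y^2

(a) Degree: a generic line meets the curve in up to 4 points, so deg p = 4.
(b) Against the integer gridlines: it crosses the y-axis at the gridline y = 0; one x-axis crossing is at x = 0.
(c) These observations pin down the coefficients.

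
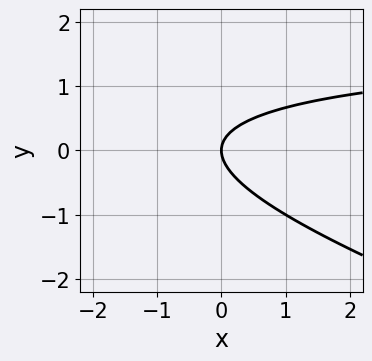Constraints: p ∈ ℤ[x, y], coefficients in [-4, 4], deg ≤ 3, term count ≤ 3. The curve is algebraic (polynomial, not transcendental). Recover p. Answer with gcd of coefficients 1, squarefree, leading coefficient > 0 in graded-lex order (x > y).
x*y + 3*y^2 - 2*x

Degree: the shape is more complex than any degree-1 curve, so deg p = 2.
Against the integer gridlines: it meets the y-axis at y = 0 (among the integer gridlines); it meets the x-axis at x = 0 (among the integer gridlines).
Together with the visible shape, these determine p as stated.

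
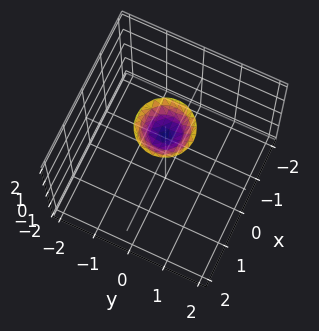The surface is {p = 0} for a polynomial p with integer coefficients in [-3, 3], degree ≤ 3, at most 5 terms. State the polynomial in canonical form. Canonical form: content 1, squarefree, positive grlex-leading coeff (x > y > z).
1. The degree is 2 — a generic line meets the surface in up to 2 points.
2. By symmetry, every cross-section ⟂ z is a circle, so x, y appear only via x² + y².
3. Against the integer gridlines: a circular section at z = 2 has radius between 0 and 1; no x-intercept at any integer in the box.
4. These observations pin down the coefficients.

2*x^2 + 2*y^2 - 2*z + 3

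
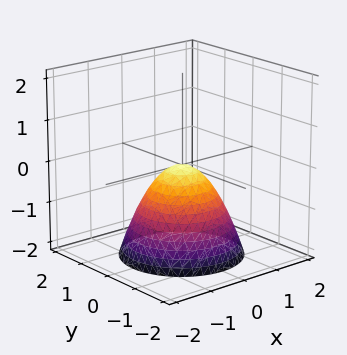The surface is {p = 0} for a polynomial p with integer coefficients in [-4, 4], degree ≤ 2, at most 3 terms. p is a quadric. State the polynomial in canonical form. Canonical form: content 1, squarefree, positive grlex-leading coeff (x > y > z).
1. deg p = 2.
2. By symmetry, the surface is invariant under rotation about z: p = q(x² + y², z).
3. Observable constraints: it meets the x-axis at x = 0 (among the integer gridlines); it meets the z-axis at z = 0 (among the integer gridlines); it crosses the y-axis at the gridline y = 0.
4. Matching integer coefficients to the picture gives p.

x^2 + y^2 + z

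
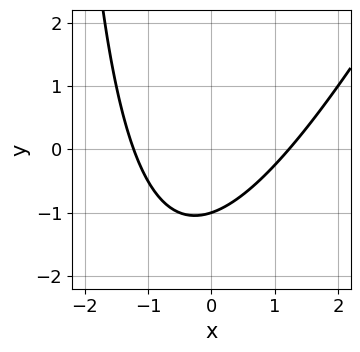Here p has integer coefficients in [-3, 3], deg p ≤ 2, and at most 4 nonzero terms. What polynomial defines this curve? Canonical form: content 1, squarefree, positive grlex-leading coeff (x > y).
First, the degree is 2 — no degree-1 curve has this shape.
Next, reading off the gridlines: it meets the y-axis at y = -1 (among the integer gridlines).
Finally, the integer polynomial consistent with all of this is the stated p.

2*x^2 - x*y - 3*y - 3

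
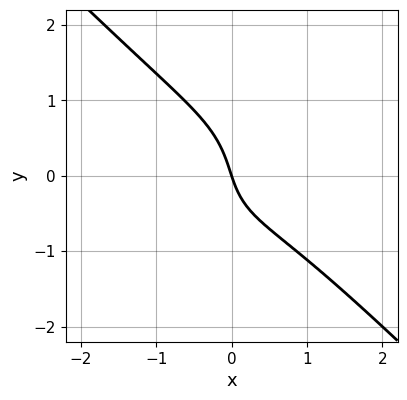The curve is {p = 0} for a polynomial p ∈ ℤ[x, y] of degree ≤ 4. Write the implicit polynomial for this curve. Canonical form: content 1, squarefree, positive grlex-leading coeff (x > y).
2*x^3 + 2*y^3 + x*y + 3*x + y

1. Degree: no degree-2 curve has this shape, so deg p = 3.
2. Against the integer gridlines: one x-axis crossing is at x = 0; it meets the y-axis at y = 0 (among the integer gridlines).
3. Fitting integer coefficients to these (and the overall shape) gives p.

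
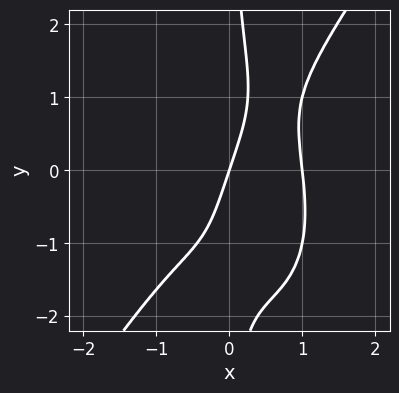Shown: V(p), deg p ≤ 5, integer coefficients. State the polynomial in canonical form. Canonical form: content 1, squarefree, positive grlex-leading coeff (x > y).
3*x^4 - x*y^3 - 3*x + y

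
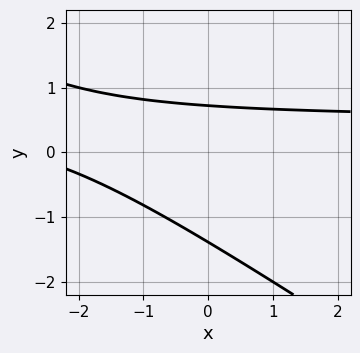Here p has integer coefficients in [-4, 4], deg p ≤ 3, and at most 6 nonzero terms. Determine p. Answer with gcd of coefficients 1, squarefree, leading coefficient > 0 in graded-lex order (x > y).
2*x*y + 3*y^2 - x + 2*y - 3

1. The degree is 2 — a generic line meets the curve in up to 2 points.
2. Checking where it meets the axes: no x-intercept at any integer in the box.
3. These observations pin down the coefficients.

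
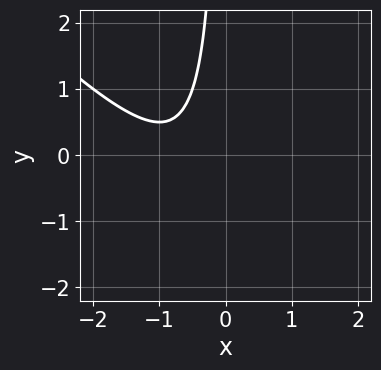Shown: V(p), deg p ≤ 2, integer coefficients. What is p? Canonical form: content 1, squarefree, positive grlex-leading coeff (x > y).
First, degree: the shape is more complex than any degree-1 curve, so deg p = 2.
Next, from the axis intercepts and sections: it misses every integer gridline on the y-axis; no x-intercept at any integer in the box.
Finally, fitting integer coefficients to these (and the overall shape) gives p.

2*x^2 + 2*x*y + 3*x + 2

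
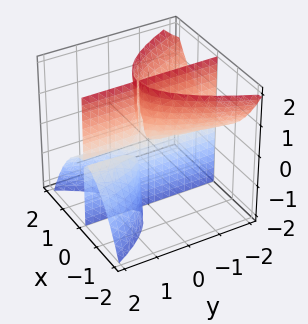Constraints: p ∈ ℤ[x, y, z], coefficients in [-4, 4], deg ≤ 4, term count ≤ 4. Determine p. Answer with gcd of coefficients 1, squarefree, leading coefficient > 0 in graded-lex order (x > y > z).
3*x^3 + 3*x*y*z - x*z

1. I count 3 distinct pieces. Treating them together as one polynomial.
2. Degree: the shape is more complex than any degree-2 surface, so deg p = 3.
3. From the visible intercepts: every point of the z-axis in the box is on the surface; it meets the x-axis at x = 0 (among the integer gridlines); the visible y-axis segment lies entirely on the surface.
4. Fitting integer coefficients to these (and the overall shape) gives p.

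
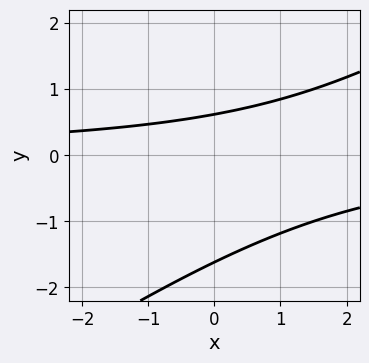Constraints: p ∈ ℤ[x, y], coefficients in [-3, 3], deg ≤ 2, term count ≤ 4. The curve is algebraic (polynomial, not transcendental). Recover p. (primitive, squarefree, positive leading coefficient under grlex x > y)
2*x*y - 3*y^2 - 3*y + 3

1. Degree: no degree-1 curve has this shape, so deg p = 2.
2. Observable constraints: it misses every integer gridline on the x-axis.
3. The integer polynomial consistent with all of this is the stated p.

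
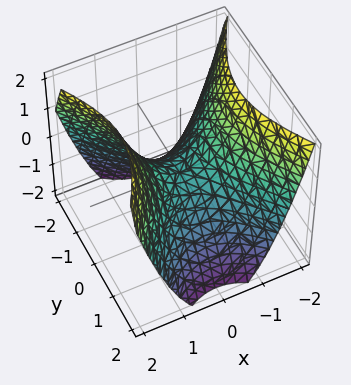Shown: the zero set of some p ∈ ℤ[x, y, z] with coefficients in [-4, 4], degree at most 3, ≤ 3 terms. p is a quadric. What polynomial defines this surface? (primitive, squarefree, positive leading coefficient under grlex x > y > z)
3*x^2 - 2*y^2 - 3*z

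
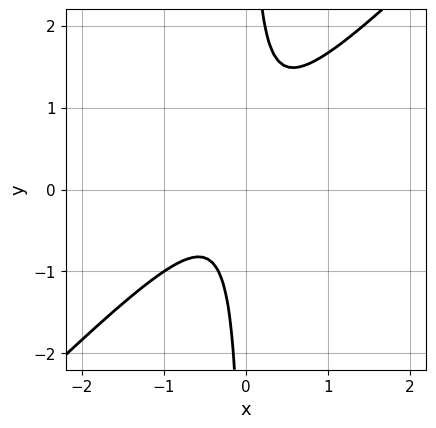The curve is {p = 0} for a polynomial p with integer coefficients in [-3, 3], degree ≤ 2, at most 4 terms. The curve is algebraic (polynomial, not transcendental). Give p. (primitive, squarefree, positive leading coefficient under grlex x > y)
3*x^2 - 3*x*y + x + 1

1. deg p = 2.
2. From the visible intercepts: the curve avoids every integer x-axis point in the box; the curve avoids every integer y-axis point in the box.
3. The integer polynomial consistent with all of this is the stated p.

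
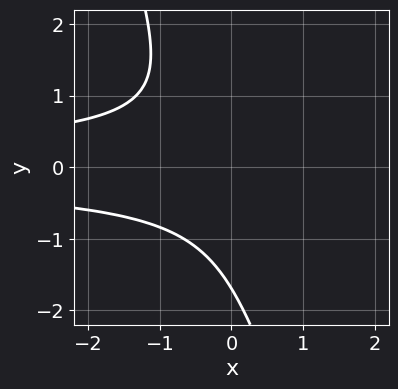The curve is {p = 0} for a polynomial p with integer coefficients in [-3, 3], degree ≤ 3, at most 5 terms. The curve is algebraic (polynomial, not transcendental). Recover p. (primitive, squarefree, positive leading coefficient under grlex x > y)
3*x*y^2 + y^3 + y^2 + 2

Degree: the shape is more complex than any degree-2 curve, so deg p = 3.
Reading off the gridlines: no x-intercept at any integer in the box.
Assembling these constraints gives the stated polynomial.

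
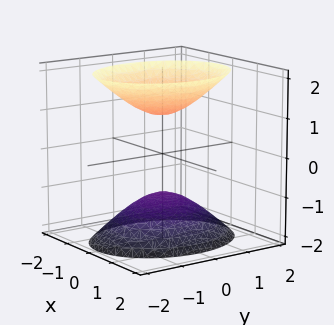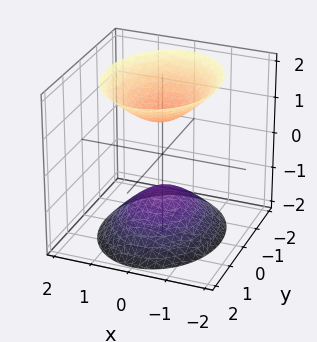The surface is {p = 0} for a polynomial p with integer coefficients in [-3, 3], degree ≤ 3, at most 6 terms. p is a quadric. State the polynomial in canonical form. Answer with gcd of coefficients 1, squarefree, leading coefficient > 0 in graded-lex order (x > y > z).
(a) The picture has 2 separate pieces. Treating them together as one polynomial.
(b) deg p = 2. Two separate bowl-shaped sheets opening away from each other; a quadric.
(c) Symmetries: the y ↦ −y reflection is a symmetry, so y appears only in even powers; it's symmetric under z → −z, forcing even powers of z; mirror symmetry x ↦ −x ⇒ only even powers of x.
(d) Against the integer gridlines: the z-axis gridline crossings are at z ∈ {-1, 1}; it misses every integer gridline on the y-axis.
(e) Putting this together gives p.

3*x^2 + 2*y^2 - 2*z^2 + 2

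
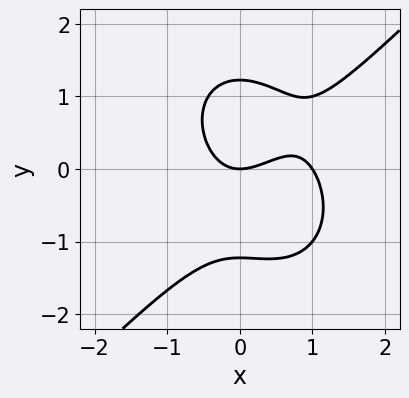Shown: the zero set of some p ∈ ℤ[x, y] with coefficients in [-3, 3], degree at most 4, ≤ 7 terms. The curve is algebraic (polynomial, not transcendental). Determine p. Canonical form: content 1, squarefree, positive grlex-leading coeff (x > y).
1. Degree: the shape is more complex than any degree-2 curve, so deg p = 3.
2. From the visible intercepts: it crosses the y-axis at the gridline y = 0; among the integer gridlines, it crosses the x-axis at x ∈ {0, 1}.
3. The integer polynomial consistent with all of this is the stated p.

3*x^3 - x^2*y - 2*y^3 - 3*x^2 + 3*y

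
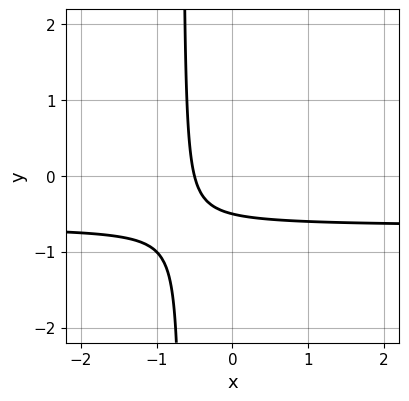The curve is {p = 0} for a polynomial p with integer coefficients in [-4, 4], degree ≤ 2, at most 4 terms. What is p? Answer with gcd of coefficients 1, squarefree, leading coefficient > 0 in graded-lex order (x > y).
3*x*y + 2*x + 2*y + 1

1. Degree: a generic line meets the curve in up to 2 points, so deg p = 2.
2. The integer polynomial consistent with all of this is the stated p.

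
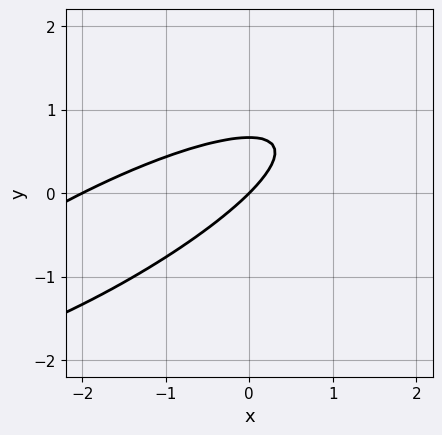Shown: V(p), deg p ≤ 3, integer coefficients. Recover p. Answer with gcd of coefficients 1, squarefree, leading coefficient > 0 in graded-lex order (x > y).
x^2 - 3*x*y + 3*y^2 + 2*x - 2*y

(a) deg p = 2. The shape is more complex than any degree-1 curve.
(b) Observable constraints: it crosses the y-axis at the gridline y = 0; among the integer gridlines, it crosses the x-axis at x ∈ {-2, 0}.
(c) Assembling these constraints gives the stated polynomial.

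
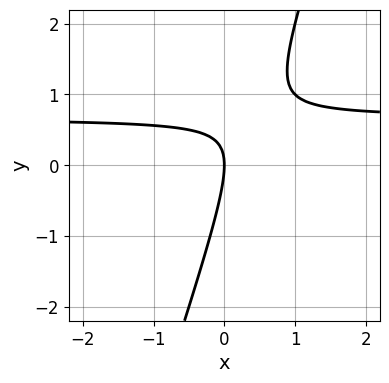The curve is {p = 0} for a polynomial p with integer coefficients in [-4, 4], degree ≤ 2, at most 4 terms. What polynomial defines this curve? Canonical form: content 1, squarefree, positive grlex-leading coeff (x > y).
deg p = 2. A generic line meets the curve in up to 2 points.
From the visible intercepts: it meets the x-axis at x = 0 (among the integer gridlines); one y-axis crossing is at y = 0.
The integer polynomial consistent with all of this is the stated p.

3*x*y - y^2 - 2*x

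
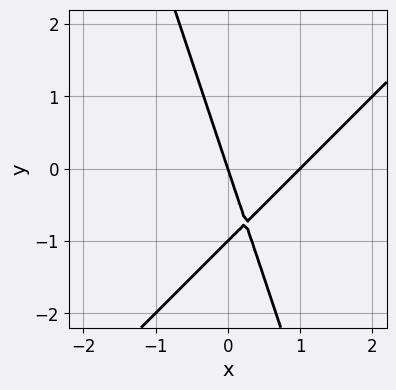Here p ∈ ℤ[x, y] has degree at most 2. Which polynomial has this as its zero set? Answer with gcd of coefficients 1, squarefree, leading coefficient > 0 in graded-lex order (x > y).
First, the degree is 2 — the shape is more complex than any degree-1 curve.
Then, from the visible intercepts: the x-axis gridline crossings are at x ∈ {0, 1}; among the integer gridlines, it crosses the y-axis at y ∈ {-1, 0}.
Finally, assembling these constraints gives the stated polynomial.

3*x^2 - 2*x*y - y^2 - 3*x - y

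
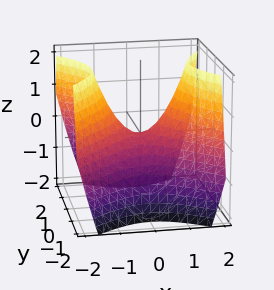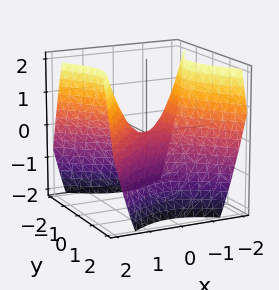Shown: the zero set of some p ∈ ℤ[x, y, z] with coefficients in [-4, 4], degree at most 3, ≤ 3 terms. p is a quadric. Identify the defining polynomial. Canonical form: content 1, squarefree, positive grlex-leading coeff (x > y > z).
1. deg p = 2. A saddle surface; a quadric.
2. Symmetries: the x ↦ −x reflection is a symmetry, so x appears only in even powers; mirror symmetry y ↦ −y ⇒ only even powers of y.
3. Reading off the gridlines: one z-axis crossing is at z = 0; it crosses the x-axis at the gridline x = 0; one y-axis crossing is at y = 0.
4. Assembling these constraints gives the stated polynomial.

x^2 - y^2 - z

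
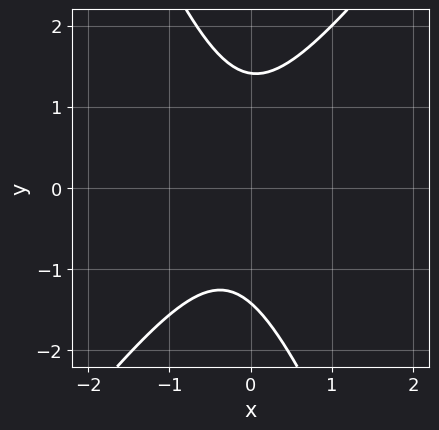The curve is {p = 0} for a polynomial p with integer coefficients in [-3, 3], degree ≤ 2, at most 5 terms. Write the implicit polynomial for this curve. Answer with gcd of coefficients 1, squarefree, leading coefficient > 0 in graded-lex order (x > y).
3*x^2 - x*y - y^2 + x + 2

1. Degree: the shape is more complex than any degree-1 curve, so deg p = 2.
2. Reading off the gridlines: the curve avoids every integer x-axis point in the box.
3. These observations pin down the coefficients.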